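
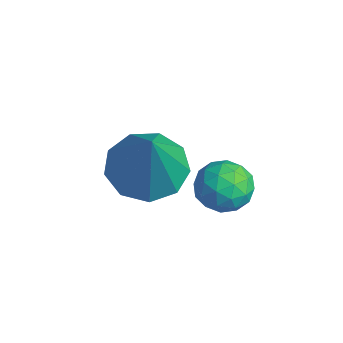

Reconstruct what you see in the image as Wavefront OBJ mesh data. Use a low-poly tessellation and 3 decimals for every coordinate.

v -1.952 -2.047 -0.928
v -1.318 -2.108 -1.111
v -2.142 -3.052 -1.249
v -1.508 -3.113 -1.432
v -1.665 -3.07 -0.79
v -1.548 -2.449 -0.591
v -1.912 -2.711 -1.769
v -1.795 -2.09 -1.57
v -1.293 -2.519 -1.63
v -1.141 -2.741 -1.025
v -2.319 -2.419 -1.335
v -2.167 -2.641 -0.73
v -1.618 -1.989 -0.991
v -1.842 -3.171 -1.369
v -1.934 -3.145 -0.991
v -1.562 -3.182 -1.099
v -1.753 -2.19 -0.686
v -1.381 -2.226 -0.793
v -1.585 -2.791 -0.605
v -2.079 -2.934 -1.567
v -1.707 -2.97 -1.674
v -1.898 -1.978 -1.261
v -1.526 -2.015 -1.369
v -1.875 -2.369 -1.755
v -1.231 -2.267 -1.404
v -1.343 -2.857 -1.593
v -1.581 -2.621 -1.791
v -1.511 -2.256 -1.674
v -1.142 -2.398 -1.048
v -1.253 -2.988 -1.237
v -1.346 -2.963 -0.86
v -1.277 -2.598 -0.743
v -1.127 -2.639 -1.353
v -2.207 -2.172 -1.123
v -2.318 -2.762 -1.312
v -2.183 -2.562 -1.617
v -2.114 -2.197 -1.5
v -2.117 -2.303 -0.767
v -2.229 -2.893 -0.956
v -1.949 -2.904 -0.686
v -1.879 -2.539 -0.569
v -2.333 -2.521 -1.007
v -3.759 -3.313 -1.913
v -3.29 -2.527 -2.009
v -2.801 -3.667 -0.147
v -3.826 -2.421 -1.697
v -4.331 -2.732 -1.486
v -4.568 -3.315 -1.474
v -4.426 -3.897 -1.668
v -3.973 -4.205 -1.976
v -3.419 -4.096 -2.255
v -3.025 -3.62 -2.373
v -2.974 -3 -2.276
f 1 38 17
f 38 12 41
f 17 41 6
f 38 41 17
f 1 17 13
f 17 6 18
f 13 18 2
f 17 18 13
f 1 13 22
f 13 2 23
f 22 23 8
f 13 23 22
f 1 22 34
f 22 8 37
f 34 37 11
f 22 37 34
f 1 34 38
f 34 11 42
f 38 42 12
f 34 42 38
f 2 18 29
f 18 6 32
f 29 32 10
f 18 32 29
f 6 41 19
f 41 12 40
f 19 40 5
f 41 40 19
f 12 42 39
f 42 11 35
f 39 35 3
f 42 35 39
f 11 37 36
f 37 8 24
f 36 24 7
f 37 24 36
f 8 23 28
f 23 2 25
f 28 25 9
f 23 25 28
f 4 30 16
f 30 10 31
f 16 31 5
f 30 31 16
f 4 16 14
f 16 5 15
f 14 15 3
f 16 15 14
f 4 14 21
f 14 3 20
f 21 20 7
f 14 20 21
f 4 21 26
f 21 7 27
f 26 27 9
f 21 27 26
f 4 26 30
f 26 9 33
f 30 33 10
f 26 33 30
f 5 31 19
f 31 10 32
f 19 32 6
f 31 32 19
f 3 15 39
f 15 5 40
f 39 40 12
f 15 40 39
f 7 20 36
f 20 3 35
f 36 35 11
f 20 35 36
f 9 27 28
f 27 7 24
f 28 24 8
f 27 24 28
f 10 33 29
f 33 9 25
f 29 25 2
f 33 25 29
f 44 43 46
f 44 46 45
f 46 43 47
f 46 47 45
f 47 43 48
f 47 48 45
f 48 43 49
f 48 49 45
f 49 43 50
f 49 50 45
f 50 43 51
f 50 51 45
f 51 43 52
f 51 52 45
f 52 43 53
f 52 53 45
f 53 43 44
f 53 44 45



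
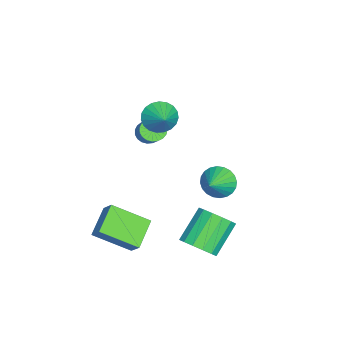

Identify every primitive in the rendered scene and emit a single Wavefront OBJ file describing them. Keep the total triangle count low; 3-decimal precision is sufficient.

v 3.808 2.078 -2.695
v 4.521 2.465 -2.11
v 3.125 3.088 -0.82
v 2.412 2.702 -1.405
v 4.392 2.847 -2.434
v 2.996 3.47 -1.145
v 4.107 3.023 -2.828
v 2.71 3.647 -1.539
v 3.741 2.946 -3.187
v 2.345 3.57 -1.897
v 3.394 2.637 -3.413
v 1.998 3.26 -2.124
v 3.157 2.178 -3.447
v 1.761 2.801 -2.158
v 3.095 1.692 -3.28
v 1.699 2.315 -1.99
v 3.224 1.31 -2.955
v 1.828 1.933 -1.666
v 3.51 1.133 -2.561
v 2.113 1.757 -1.272
v 3.875 1.21 -2.203
v 2.479 1.834 -0.913
v 4.222 1.52 -1.976
v 2.826 2.143 -0.687
v 4.459 1.979 -1.942
v 3.063 2.602 -0.653
v -2.431 -1.788 -0.026
v -2.066 -1.485 -0.514
v -0.764 -0.909 0.819
v -1.129 -1.212 1.306
v -2.24 -1.277 -0.433
v -0.938 -0.702 0.9
v -2.448 -1.158 -0.282
v -1.145 -0.582 1.051
v -2.652 -1.147 -0.087
v -1.35 -0.572 1.246
v -2.818 -1.248 0.119
v -1.516 -0.672 1.451
v -2.917 -1.441 0.299
v -1.615 -0.866 1.632
v -2.932 -1.695 0.424
v -1.63 -1.12 1.756
v -2.861 -1.964 0.47
v -1.559 -1.389 1.803
v -2.715 -2.203 0.431
v -1.413 -1.628 1.763
v -2.52 -2.371 0.312
v -1.218 -1.795 1.645
v -2.31 -2.437 0.135
v -1.008 -1.862 1.468
v -2.12 -2.391 -0.07
v -0.818 -1.816 1.263
v -1.985 -2.241 -0.267
v -0.683 -1.665 1.066
v -1.926 -2.012 -0.423
v -0.624 -1.437 0.91
v -1.955 -1.745 -0.51
v -0.653 -1.169 0.823
v 0.906 2.424 -0.244
v 1.344 2.257 -1.025
v 2.134 2.236 0.484
v 1.382 2.609 -0.998
v 1.348 2.933 -0.856
v 1.246 3.179 -0.622
v 1.093 3.311 -0.33
v 0.911 3.307 -0.025
v 0.729 3.169 0.247
v 0.573 2.918 0.444
v 0.469 2.591 0.536
v 0.43 2.239 0.509
v 0.465 1.916 0.367
v 0.566 1.669 0.133
v 0.719 1.538 -0.159
v 0.901 1.541 -0.464
v 1.084 1.679 -0.736
v 1.239 1.93 -0.933
v 2.659 -2.728 -1.724
v 3.099 -2.225 -0.98
v 2.378 -0.889 -2.802
v 2.818 -0.386 -2.058
v 4.142 -2.934 -2.462
v 4.582 -2.431 -1.718
v 3.861 -1.095 -3.54
v 4.301 -0.592 -2.796
v 0.403 -0.527 3.604
v 0.892 -0.578 2.85
v 1.397 -0.053 4.216
v 0.744 -0.235 2.824
v 0.538 0.057 2.933
v 0.308 0.249 3.158
v 0.094 0.306 3.46
v -0.066 0.219 3.787
v -0.145 0.003 4.082
v -0.129 -0.305 4.295
v -0.021 -0.651 4.388
v 0.16 -0.975 4.345
v 0.383 -1.223 4.175
v 0.61 -1.35 3.905
v 0.801 -1.334 3.584
v 0.923 -1.179 3.266
v 0.955 -0.912 3.006
f 2 1 5
f 2 5 3
f 3 5 6
f 3 6 4
f 5 1 7
f 5 7 6
f 6 7 8
f 6 8 4
f 7 1 9
f 7 9 8
f 8 9 10
f 8 10 4
f 9 1 11
f 9 11 10
f 10 11 12
f 10 12 4
f 11 1 13
f 11 13 12
f 12 13 14
f 12 14 4
f 13 1 15
f 13 15 14
f 14 15 16
f 14 16 4
f 15 1 17
f 15 17 16
f 16 17 18
f 16 18 4
f 17 1 19
f 17 19 18
f 18 19 20
f 18 20 4
f 19 1 21
f 19 21 20
f 20 21 22
f 20 22 4
f 21 1 23
f 21 23 22
f 22 23 24
f 22 24 4
f 23 1 25
f 23 25 24
f 24 25 26
f 24 26 4
f 25 1 2
f 25 2 26
f 26 2 3
f 26 3 4
f 28 27 31
f 28 31 29
f 29 31 32
f 29 32 30
f 31 27 33
f 31 33 32
f 32 33 34
f 32 34 30
f 33 27 35
f 33 35 34
f 34 35 36
f 34 36 30
f 35 27 37
f 35 37 36
f 36 37 38
f 36 38 30
f 37 27 39
f 37 39 38
f 38 39 40
f 38 40 30
f 39 27 41
f 39 41 40
f 40 41 42
f 40 42 30
f 41 27 43
f 41 43 42
f 42 43 44
f 42 44 30
f 43 27 45
f 43 45 44
f 44 45 46
f 44 46 30
f 45 27 47
f 45 47 46
f 46 47 48
f 46 48 30
f 47 27 49
f 47 49 48
f 48 49 50
f 48 50 30
f 49 27 51
f 49 51 50
f 50 51 52
f 50 52 30
f 51 27 53
f 51 53 52
f 52 53 54
f 52 54 30
f 53 27 55
f 53 55 54
f 54 55 56
f 54 56 30
f 55 27 57
f 55 57 56
f 56 57 58
f 56 58 30
f 57 27 28
f 57 28 58
f 58 28 29
f 58 29 30
f 60 59 62
f 60 62 61
f 62 59 63
f 62 63 61
f 63 59 64
f 63 64 61
f 64 59 65
f 64 65 61
f 65 59 66
f 65 66 61
f 66 59 67
f 66 67 61
f 67 59 68
f 67 68 61
f 68 59 69
f 68 69 61
f 69 59 70
f 69 70 61
f 70 59 71
f 70 71 61
f 71 59 72
f 71 72 61
f 72 59 73
f 72 73 61
f 73 59 74
f 73 74 61
f 74 59 75
f 74 75 61
f 75 59 76
f 75 76 61
f 76 59 60
f 76 60 61
f 78 80 77
f 81 78 77
f 77 80 79
f 79 81 77
f 78 84 80
f 82 78 81
f 82 84 78
f 80 84 79
f 83 81 79
f 79 84 83
f 83 82 81
f 84 82 83
f 86 85 88
f 86 88 87
f 88 85 89
f 88 89 87
f 89 85 90
f 89 90 87
f 90 85 91
f 90 91 87
f 91 85 92
f 91 92 87
f 92 85 93
f 92 93 87
f 93 85 94
f 93 94 87
f 94 85 95
f 94 95 87
f 95 85 96
f 95 96 87
f 96 85 97
f 96 97 87
f 97 85 98
f 97 98 87
f 98 85 99
f 98 99 87
f 99 85 100
f 99 100 87
f 100 85 101
f 100 101 87
f 101 85 86
f 101 86 87



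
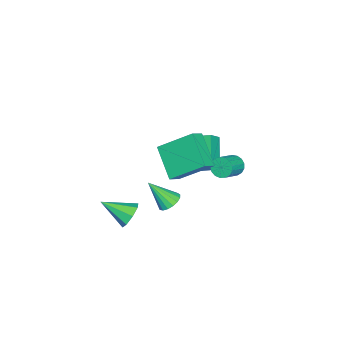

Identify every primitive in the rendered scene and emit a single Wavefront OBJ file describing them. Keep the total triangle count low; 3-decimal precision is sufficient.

v -1.045 2.344 1.834
v -0.817 2.118 1.315
v 0.213 1.891 1.867
v -0.015 2.116 2.386
v -0.748 2.402 1.304
v 0.281 2.174 1.856
v -0.747 2.672 1.415
v 0.282 2.444 1.966
v -0.815 2.867 1.621
v 0.215 2.639 2.173
v -0.935 2.942 1.876
v 0.095 2.715 2.428
v -1.08 2.881 2.122
v -0.051 2.653 2.674
v -1.217 2.696 2.302
v -0.188 2.468 2.853
v -1.315 2.43 2.374
v -0.285 2.202 2.926
v -1.351 2.145 2.323
v -0.321 1.917 2.875
v -1.316 1.905 2.16
v -0.287 1.678 2.711
v -1.22 1.766 1.922
v -0.19 1.538 2.474
v -1.083 1.759 1.664
v -0.053 1.532 2.216
v -0.938 1.886 1.445
v 0.092 1.659 1.997
v -3.297 -0.662 1.194
v -2.644 -0.862 1.78
v -3.361 0.686 1.724
v -2.707 0.486 2.31
v -1.953 -0.086 -0.11
v -1.299 -0.286 0.476
v -2.016 1.262 0.42
v -1.363 1.062 1.006
v 1.599 0.11 0.394
v 2.232 0.047 0.219
v 1.861 -0.89 1.706
v 2.231 0.298 0.411
v 2.085 0.506 0.599
v 1.828 0.623 0.74
v 1.518 0.623 0.801
v 1.227 0.505 0.77
v 1.021 0.297 0.652
v 0.947 0.045 0.476
v 1.022 -0.191 0.28
v 1.23 -0.359 0.111
v 1.522 -0.419 0.007
v 1.832 -0.358 -0.009
v 2.088 -0.19 0.068
v 1.755 0.677 2.432
v 0.656 -0.428 3.621
v 1.473 2.362 3.738
v 0.374 1.257 4.927
v 2.426 0.463 2.853
v 1.327 -0.642 4.042
v 2.144 2.148 4.159
v 1.045 1.043 5.348
v 0.826 -2.323 -2.128
v 1.352 -1.96 -1.647
v 1.114 -3.797 -1.332
v 0.783 -1.95 -1.421
v 0.239 -2.158 -1.61
v 0.039 -2.463 -2.102
v 0.299 -2.685 -2.609
v 0.868 -2.696 -2.834
v 1.413 -2.488 -2.646
v 1.613 -2.183 -2.154
f 2 1 5
f 2 5 3
f 3 5 6
f 3 6 4
f 5 1 7
f 5 7 6
f 6 7 8
f 6 8 4
f 7 1 9
f 7 9 8
f 8 9 10
f 8 10 4
f 9 1 11
f 9 11 10
f 10 11 12
f 10 12 4
f 11 1 13
f 11 13 12
f 12 13 14
f 12 14 4
f 13 1 15
f 13 15 14
f 14 15 16
f 14 16 4
f 15 1 17
f 15 17 16
f 16 17 18
f 16 18 4
f 17 1 19
f 17 19 18
f 18 19 20
f 18 20 4
f 19 1 21
f 19 21 20
f 20 21 22
f 20 22 4
f 21 1 23
f 21 23 22
f 22 23 24
f 22 24 4
f 23 1 25
f 23 25 24
f 24 25 26
f 24 26 4
f 25 1 27
f 25 27 26
f 26 27 28
f 26 28 4
f 27 1 2
f 27 2 28
f 28 2 3
f 28 3 4
f 30 32 29
f 33 30 29
f 29 32 31
f 31 33 29
f 30 36 32
f 34 30 33
f 34 36 30
f 32 36 31
f 35 33 31
f 31 36 35
f 35 34 33
f 36 34 35
f 38 37 40
f 38 40 39
f 40 37 41
f 40 41 39
f 41 37 42
f 41 42 39
f 42 37 43
f 42 43 39
f 43 37 44
f 43 44 39
f 44 37 45
f 44 45 39
f 45 37 46
f 45 46 39
f 46 37 47
f 46 47 39
f 47 37 48
f 47 48 39
f 48 37 49
f 48 49 39
f 49 37 50
f 49 50 39
f 50 37 51
f 50 51 39
f 51 37 38
f 51 38 39
f 53 55 52
f 56 53 52
f 52 55 54
f 54 56 52
f 53 59 55
f 57 53 56
f 57 59 53
f 55 59 54
f 58 56 54
f 54 59 58
f 58 57 56
f 59 57 58
f 61 60 63
f 61 63 62
f 63 60 64
f 63 64 62
f 64 60 65
f 64 65 62
f 65 60 66
f 65 66 62
f 66 60 67
f 66 67 62
f 67 60 68
f 67 68 62
f 68 60 69
f 68 69 62
f 69 60 61
f 69 61 62



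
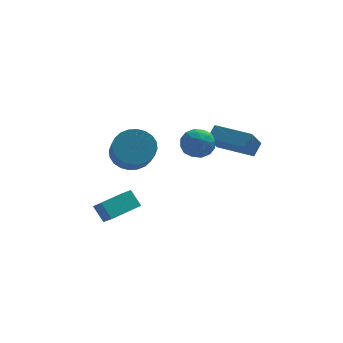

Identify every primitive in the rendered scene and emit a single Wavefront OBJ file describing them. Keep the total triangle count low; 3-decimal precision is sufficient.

v 3.359 -2.094 2.106
v 3.74 -1.579 2.649
v 1.787 -0.923 2.098
v 2.168 -0.408 2.641
v 3.872 -1.412 1.099
v 4.253 -0.897 1.642
v 2.3 -0.241 1.091
v 2.681 0.274 1.634
v 1.645 -0.764 1.298
v 2.133 -0.996 1.983
v 0.527 -1.404 1.877
v 1.015 -1.636 2.562
v 0.81 -0.797 2.437
v 1.501 -0.402 2.079
v 1.159 -1.998 1.781
v 1.85 -1.603 1.423
v 1.832 -1.759 2.282
v 1.617 -1.017 2.687
v 1.043 -1.383 1.173
v 0.828 -0.641 1.578
v 1.987 -0.824 1.59
v 0.673 -1.576 2.27
v 0.553 -1.083 2.196
v 0.839 -1.22 2.599
v 1.616 -0.474 1.646
v 1.903 -0.611 2.049
v 1.125 -0.494 2.315
v 0.757 -1.789 1.811
v 1.044 -1.926 2.214
v 1.821 -1.18 1.261
v 2.107 -1.317 1.664
v 1.535 -1.906 1.545
v 2.097 -1.409 2.168
v 1.44 -1.785 2.508
v 1.525 -1.998 2.049
v 1.931 -1.766 1.839
v 1.971 -0.973 2.406
v 1.314 -1.349 2.746
v 1.193 -0.856 2.673
v 1.599 -0.623 2.463
v 1.794 -1.421 2.582
v 1.346 -1.051 1.114
v 0.689 -1.427 1.454
v 1.061 -1.777 1.397
v 1.467 -1.544 1.187
v 1.22 -0.615 1.352
v 0.563 -0.991 1.692
v 0.729 -0.634 2.021
v 1.135 -0.402 1.811
v 0.866 -0.979 1.278
v -3.002 -1.616 -2.866
v -2.638 -2.136 -2.347
v -3.449 -1.152 -2.088
v -3.084 -1.672 -1.569
v -1.616 -0.508 -2.731
v -1.251 -1.028 -2.212
v -2.062 -0.044 -1.953
v -1.698 -0.564 -1.434
v -1.606 0.643 0.379
v -1.08 1.258 1.031
v -0.967 -0.027 2.153
v -1.494 -0.643 1.501
v -1.462 1.327 1.149
v -1.349 0.042 2.271
v -1.866 1.292 1.149
v -1.754 0.006 2.271
v -2.231 1.158 1.032
v -2.118 -0.128 2.154
v -2.5 0.945 0.815
v -2.388 -0.34 1.937
v -2.634 0.687 0.533
v -2.521 -0.599 1.655
v -2.611 0.422 0.226
v -2.498 -0.864 1.348
v -2.435 0.19 -0.057
v -2.322 -1.096 1.065
v -2.133 0.027 -0.273
v -2.02 -1.258 0.849
v -1.751 -0.042 -0.391
v -1.638 -1.327 0.731
v -1.346 -0.006 -0.391
v -1.234 -1.292 0.731
v -0.982 0.128 -0.274
v -0.869 -1.158 0.848
v -0.712 0.34 -0.057
v -0.6 -0.945 1.065
v -0.579 0.599 0.225
v -0.466 -0.687 1.347
v -0.602 0.864 0.532
v -0.489 -0.422 1.654
v -0.778 1.096 0.815
v -0.665 -0.19 1.937
f 2 4 1
f 5 2 1
f 1 4 3
f 3 5 1
f 2 8 4
f 6 2 5
f 6 8 2
f 4 8 3
f 7 5 3
f 3 8 7
f 7 6 5
f 8 6 7
f 9 46 25
f 46 20 49
f 25 49 14
f 46 49 25
f 9 25 21
f 25 14 26
f 21 26 10
f 25 26 21
f 9 21 30
f 21 10 31
f 30 31 16
f 21 31 30
f 9 30 42
f 30 16 45
f 42 45 19
f 30 45 42
f 9 42 46
f 42 19 50
f 46 50 20
f 42 50 46
f 10 26 37
f 26 14 40
f 37 40 18
f 26 40 37
f 14 49 27
f 49 20 48
f 27 48 13
f 49 48 27
f 20 50 47
f 50 19 43
f 47 43 11
f 50 43 47
f 19 45 44
f 45 16 32
f 44 32 15
f 45 32 44
f 16 31 36
f 31 10 33
f 36 33 17
f 31 33 36
f 12 38 24
f 38 18 39
f 24 39 13
f 38 39 24
f 12 24 22
f 24 13 23
f 22 23 11
f 24 23 22
f 12 22 29
f 22 11 28
f 29 28 15
f 22 28 29
f 12 29 34
f 29 15 35
f 34 35 17
f 29 35 34
f 12 34 38
f 34 17 41
f 38 41 18
f 34 41 38
f 13 39 27
f 39 18 40
f 27 40 14
f 39 40 27
f 11 23 47
f 23 13 48
f 47 48 20
f 23 48 47
f 15 28 44
f 28 11 43
f 44 43 19
f 28 43 44
f 17 35 36
f 35 15 32
f 36 32 16
f 35 32 36
f 18 41 37
f 41 17 33
f 37 33 10
f 41 33 37
f 52 54 51
f 55 52 51
f 51 54 53
f 53 55 51
f 52 58 54
f 56 52 55
f 56 58 52
f 54 58 53
f 57 55 53
f 53 58 57
f 57 56 55
f 58 56 57
f 60 59 63
f 60 63 61
f 61 63 64
f 61 64 62
f 63 59 65
f 63 65 64
f 64 65 66
f 64 66 62
f 65 59 67
f 65 67 66
f 66 67 68
f 66 68 62
f 67 59 69
f 67 69 68
f 68 69 70
f 68 70 62
f 69 59 71
f 69 71 70
f 70 71 72
f 70 72 62
f 71 59 73
f 71 73 72
f 72 73 74
f 72 74 62
f 73 59 75
f 73 75 74
f 74 75 76
f 74 76 62
f 75 59 77
f 75 77 76
f 76 77 78
f 76 78 62
f 77 59 79
f 77 79 78
f 78 79 80
f 78 80 62
f 79 59 81
f 79 81 80
f 80 81 82
f 80 82 62
f 81 59 83
f 81 83 82
f 82 83 84
f 82 84 62
f 83 59 85
f 83 85 84
f 84 85 86
f 84 86 62
f 85 59 87
f 85 87 86
f 86 87 88
f 86 88 62
f 87 59 89
f 87 89 88
f 88 89 90
f 88 90 62
f 89 59 91
f 89 91 90
f 90 91 92
f 90 92 62
f 91 59 60
f 91 60 92
f 92 60 61
f 92 61 62



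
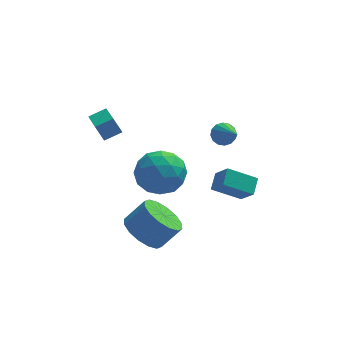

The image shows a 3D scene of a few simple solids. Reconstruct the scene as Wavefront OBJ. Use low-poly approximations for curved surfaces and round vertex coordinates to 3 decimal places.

v -2.641 2.824 0.383
v -1.862 3.042 0.702
v -2.856 4.66 -0.353
v -2.076 4.879 -0.034
v -2.284 2.581 -0.326
v -1.504 2.8 -0.007
v -2.498 4.418 -1.062
v -1.719 4.636 -0.743
v 3.515 1.992 -4.188
v 2.21 2.043 -3.471
v 3.785 2.73 -3.749
v 2.479 2.781 -3.033
v 3.961 1.319 -3.327
v 2.655 1.37 -2.611
v 4.23 2.057 -2.889
v 2.925 2.108 -2.172
v 2.657 1.552 0.565
v 2.927 1.91 0.932
v 3.063 0.208 1.575
v 2.643 1.898 1.03
v 2.363 1.793 1.003
v 2.162 1.623 0.858
v 2.093 1.435 0.635
v 2.176 1.278 0.393
v 2.387 1.194 0.197
v 2.671 1.206 0.099
v 2.951 1.311 0.126
v 3.152 1.481 0.271
v 3.221 1.669 0.494
v 3.138 1.826 0.736
v -0.804 3.654 -2.686
v 0.184 4.387 -2.698
v 0.116 2.393 -3.922
v 1.104 3.126 -3.934
v 0.808 2.509 -2.912
v 0.24 3.288 -2.148
v 0.06 3.492 -4.472
v -0.508 4.271 -3.708
v 0.718 4.287 -3.802
v 1.181 3.679 -2.838
v -0.881 3.101 -3.782
v -0.418 2.493 -2.818
v -0.39 4.131 -2.583
v 0.69 2.649 -4.037
v 0.517 2.286 -3.436
v 1.098 2.717 -3.443
v -0.358 3.485 -2.26
v 0.223 3.916 -2.267
v 0.59 2.812 -2.393
v 0.077 2.864 -4.353
v 0.658 3.295 -4.36
v -0.798 4.063 -3.177
v -0.217 4.494 -3.184
v -0.29 3.968 -4.227
v 0.504 4.503 -3.24
v 1.044 3.762 -3.966
v 0.431 3.977 -4.282
v 0.097 4.435 -3.833
v 0.776 4.146 -2.673
v 1.316 3.405 -3.399
v 1.143 3.042 -2.798
v 0.809 3.5 -2.349
v 1.09 4.087 -3.322
v -1.016 3.375 -3.221
v -0.476 2.634 -3.947
v -0.509 3.28 -4.271
v -0.843 3.738 -3.822
v -0.744 3.018 -2.654
v -0.204 2.277 -3.38
v 0.203 2.345 -2.787
v -0.131 2.803 -2.338
v -0.79 2.693 -3.298
v -0.888 -0.313 -4.114
v -0.112 -0.227 -4.816
v 0.763 -0.061 -3.829
v -0.012 -0.147 -3.126
v -0.292 0.28 -4.742
v 0.584 0.446 -3.755
v -0.631 0.629 -4.5
v 0.245 0.795 -3.513
v -1.039 0.725 -4.154
v -0.164 0.891 -3.167
v -1.407 0.543 -3.797
v -0.531 0.709 -2.81
v -1.635 0.132 -3.525
v -0.76 0.298 -2.538
v -1.663 -0.399 -3.411
v -0.788 -0.233 -2.424
v -1.484 -0.906 -3.485
v -0.608 -0.74 -2.498
v -1.145 -1.255 -3.727
v -0.269 -1.089 -2.74
v -0.736 -1.351 -4.073
v 0.139 -1.185 -3.086
v -0.369 -1.169 -4.43
v 0.507 -1.003 -3.443
v -0.14 -0.758 -4.702
v 0.735 -0.592 -3.715
f 2 4 1
f 5 2 1
f 1 4 3
f 3 5 1
f 2 8 4
f 6 2 5
f 6 8 2
f 4 8 3
f 7 5 3
f 3 8 7
f 7 6 5
f 8 6 7
f 10 12 9
f 13 10 9
f 9 12 11
f 11 13 9
f 10 16 12
f 14 10 13
f 14 16 10
f 12 16 11
f 15 13 11
f 11 16 15
f 15 14 13
f 16 14 15
f 18 17 20
f 18 20 19
f 20 17 21
f 20 21 19
f 21 17 22
f 21 22 19
f 22 17 23
f 22 23 19
f 23 17 24
f 23 24 19
f 24 17 25
f 24 25 19
f 25 17 26
f 25 26 19
f 26 17 27
f 26 27 19
f 27 17 28
f 27 28 19
f 28 17 29
f 28 29 19
f 29 17 30
f 29 30 19
f 30 17 18
f 30 18 19
f 31 68 47
f 68 42 71
f 47 71 36
f 68 71 47
f 31 47 43
f 47 36 48
f 43 48 32
f 47 48 43
f 31 43 52
f 43 32 53
f 52 53 38
f 43 53 52
f 31 52 64
f 52 38 67
f 64 67 41
f 52 67 64
f 31 64 68
f 64 41 72
f 68 72 42
f 64 72 68
f 32 48 59
f 48 36 62
f 59 62 40
f 48 62 59
f 36 71 49
f 71 42 70
f 49 70 35
f 71 70 49
f 42 72 69
f 72 41 65
f 69 65 33
f 72 65 69
f 41 67 66
f 67 38 54
f 66 54 37
f 67 54 66
f 38 53 58
f 53 32 55
f 58 55 39
f 53 55 58
f 34 60 46
f 60 40 61
f 46 61 35
f 60 61 46
f 34 46 44
f 46 35 45
f 44 45 33
f 46 45 44
f 34 44 51
f 44 33 50
f 51 50 37
f 44 50 51
f 34 51 56
f 51 37 57
f 56 57 39
f 51 57 56
f 34 56 60
f 56 39 63
f 60 63 40
f 56 63 60
f 35 61 49
f 61 40 62
f 49 62 36
f 61 62 49
f 33 45 69
f 45 35 70
f 69 70 42
f 45 70 69
f 37 50 66
f 50 33 65
f 66 65 41
f 50 65 66
f 39 57 58
f 57 37 54
f 58 54 38
f 57 54 58
f 40 63 59
f 63 39 55
f 59 55 32
f 63 55 59
f 74 73 77
f 74 77 75
f 75 77 78
f 75 78 76
f 77 73 79
f 77 79 78
f 78 79 80
f 78 80 76
f 79 73 81
f 79 81 80
f 80 81 82
f 80 82 76
f 81 73 83
f 81 83 82
f 82 83 84
f 82 84 76
f 83 73 85
f 83 85 84
f 84 85 86
f 84 86 76
f 85 73 87
f 85 87 86
f 86 87 88
f 86 88 76
f 87 73 89
f 87 89 88
f 88 89 90
f 88 90 76
f 89 73 91
f 89 91 90
f 90 91 92
f 90 92 76
f 91 73 93
f 91 93 92
f 92 93 94
f 92 94 76
f 93 73 95
f 93 95 94
f 94 95 96
f 94 96 76
f 95 73 97
f 95 97 96
f 96 97 98
f 96 98 76
f 97 73 74
f 97 74 98
f 98 74 75
f 98 75 76



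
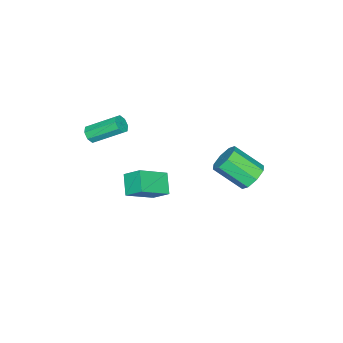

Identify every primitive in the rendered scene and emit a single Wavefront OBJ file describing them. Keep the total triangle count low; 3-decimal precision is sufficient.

v -2.261 -2.618 -2.854
v -2.306 -1.696 -2.119
v -1.415 -1.987 -3.595
v -1.46 -1.064 -2.861
v -0.82 -3.356 -1.839
v -0.865 -2.433 -1.105
v 0.026 -2.724 -2.581
v -0.019 -1.802 -1.846
v 1.622 -3.612 3.16
v 2.126 -3.469 3.24
v 1.562 -2.045 4.259
v 1.058 -2.188 4.18
v 1.966 -3.296 2.91
v 1.402 -1.872 3.929
v 1.605 -3.308 2.726
v 1.04 -1.884 3.746
v 1.253 -3.498 2.797
v 0.689 -2.074 3.816
v 1.118 -3.755 3.081
v 0.554 -2.331 4.1
v 1.278 -3.928 3.411
v 0.714 -2.504 4.43
v 1.64 -3.916 3.594
v 1.075 -2.492 4.614
v 1.991 -3.726 3.524
v 1.427 -2.302 4.543
v -2.433 3.155 -0.228
v -1.595 3.344 -0.239
v -1.248 1.874 0.897
v -2.087 1.685 0.908
v -1.915 3.647 0.25
v -1.568 2.177 1.386
v -2.539 3.661 0.459
v -2.192 2.191 1.595
v -3.101 3.379 0.266
v -2.754 1.909 1.402
v -3.272 2.966 -0.217
v -2.925 1.496 0.919
v -2.952 2.663 -0.706
v -2.605 1.193 0.43
v -2.328 2.649 -0.915
v -1.981 1.179 0.221
v -1.766 2.931 -0.722
v -1.419 1.461 0.414
f 2 4 1
f 5 2 1
f 1 4 3
f 3 5 1
f 2 8 4
f 6 2 5
f 6 8 2
f 4 8 3
f 7 5 3
f 3 8 7
f 7 6 5
f 8 6 7
f 10 9 13
f 10 13 11
f 11 13 14
f 11 14 12
f 13 9 15
f 13 15 14
f 14 15 16
f 14 16 12
f 15 9 17
f 15 17 16
f 16 17 18
f 16 18 12
f 17 9 19
f 17 19 18
f 18 19 20
f 18 20 12
f 19 9 21
f 19 21 20
f 20 21 22
f 20 22 12
f 21 9 23
f 21 23 22
f 22 23 24
f 22 24 12
f 23 9 25
f 23 25 24
f 24 25 26
f 24 26 12
f 25 9 10
f 25 10 26
f 26 10 11
f 26 11 12
f 28 27 31
f 28 31 29
f 29 31 32
f 29 32 30
f 31 27 33
f 31 33 32
f 32 33 34
f 32 34 30
f 33 27 35
f 33 35 34
f 34 35 36
f 34 36 30
f 35 27 37
f 35 37 36
f 36 37 38
f 36 38 30
f 37 27 39
f 37 39 38
f 38 39 40
f 38 40 30
f 39 27 41
f 39 41 40
f 40 41 42
f 40 42 30
f 41 27 43
f 41 43 42
f 42 43 44
f 42 44 30
f 43 27 28
f 43 28 44
f 44 28 29
f 44 29 30



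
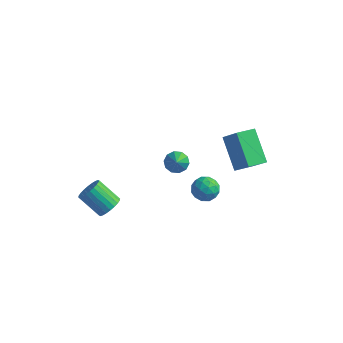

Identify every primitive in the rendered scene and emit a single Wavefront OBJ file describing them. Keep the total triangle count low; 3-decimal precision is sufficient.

v -0.37 0.956 0.248
v 0.006 1.401 0.461
v 0.21 -0.176 1.592
v -0.332 1.437 0.637
v -0.684 1.29 0.665
v -0.917 1.015 0.534
v -0.94 0.718 0.293
v -0.746 0.511 0.036
v -0.408 0.475 -0.141
v -0.055 0.622 -0.169
v 0.177 0.897 -0.037
v 0.201 1.194 0.203
v 1.849 0.695 -0.917
v 2.17 0.386 -0.331
v 0.79 0.294 -0.549
v 1.111 -0.015 0.037
v 1.071 0.718 -0.017
v 1.725 0.966 -0.244
v 1.235 -0.286 -0.636
v 1.889 -0.038 -0.863
v 1.79 -0.22 -0.157
v 1.689 0.4 0.225
v 1.271 0.28 -1.105
v 1.17 0.9 -0.723
v 2.103 0.575 -0.657
v 0.857 0.105 -0.223
v 0.834 0.536 -0.255
v 1.022 0.354 0.089
v 1.841 0.916 -0.606
v 2.03 0.735 -0.261
v 1.384 0.93 -0.076
v 0.93 -0.055 -0.619
v 1.119 -0.236 -0.274
v 1.938 0.326 -0.969
v 2.126 0.144 -0.625
v 1.576 -0.25 -0.804
v 2.068 0.037 -0.21
v 1.445 -0.198 0.007
v 1.518 -0.357 -0.389
v 1.903 -0.212 -0.523
v 2.008 0.402 0.015
v 1.386 0.167 0.232
v 1.362 0.598 0.2
v 1.747 0.743 0.066
v 1.785 0.046 0.117
v 1.574 0.513 -1.112
v 0.952 0.278 -0.895
v 1.213 -0.063 -0.946
v 1.598 0.082 -1.08
v 1.515 0.878 -0.887
v 0.892 0.643 -0.67
v 1.057 0.892 -0.357
v 1.442 1.037 -0.491
v 1.175 0.634 -0.997
v 1.752 3.023 -1.405
v 0.597 4.047 -0.149
v 2.316 3.92 -1.617
v 1.161 4.943 -0.361
v 2.639 2.717 -0.339
v 1.484 3.74 0.917
v 3.203 3.613 -0.551
v 2.048 4.637 0.705
v -3.396 -0.341 -3.779
v -3.091 0.175 -3.418
v -4.258 0.198 -2.461
v -4.564 -0.319 -2.821
v -3.237 0.316 -3.6
v -4.404 0.339 -2.643
v -3.408 0.358 -3.809
v -4.575 0.381 -2.852
v -3.577 0.293 -4.014
v -4.744 0.316 -3.056
v -3.718 0.131 -4.183
v -4.886 0.154 -3.225
v -3.811 -0.102 -4.29
v -4.978 -0.08 -3.332
v -3.84 -0.372 -4.319
v -5.008 -0.349 -3.362
v -3.802 -0.637 -4.266
v -4.969 -0.615 -3.309
v -3.702 -0.858 -4.139
v -4.869 -0.835 -3.182
v -3.556 -0.999 -3.957
v -4.723 -0.976 -3
v -3.385 -1.041 -3.748
v -4.552 -1.018 -2.791
v -3.216 -0.976 -3.544
v -4.383 -0.953 -2.586
v -3.074 -0.814 -3.375
v -4.242 -0.791 -2.417
v -2.982 -0.58 -3.268
v -4.149 -0.558 -2.31
v -2.952 -0.311 -3.238
v -4.12 -0.288 -2.281
v -2.991 -0.045 -3.291
v -4.158 -0.023 -2.334
f 2 1 4
f 2 4 3
f 4 1 5
f 4 5 3
f 5 1 6
f 5 6 3
f 6 1 7
f 6 7 3
f 7 1 8
f 7 8 3
f 8 1 9
f 8 9 3
f 9 1 10
f 9 10 3
f 10 1 11
f 10 11 3
f 11 1 12
f 11 12 3
f 12 1 2
f 12 2 3
f 13 50 29
f 50 24 53
f 29 53 18
f 50 53 29
f 13 29 25
f 29 18 30
f 25 30 14
f 29 30 25
f 13 25 34
f 25 14 35
f 34 35 20
f 25 35 34
f 13 34 46
f 34 20 49
f 46 49 23
f 34 49 46
f 13 46 50
f 46 23 54
f 50 54 24
f 46 54 50
f 14 30 41
f 30 18 44
f 41 44 22
f 30 44 41
f 18 53 31
f 53 24 52
f 31 52 17
f 53 52 31
f 24 54 51
f 54 23 47
f 51 47 15
f 54 47 51
f 23 49 48
f 49 20 36
f 48 36 19
f 49 36 48
f 20 35 40
f 35 14 37
f 40 37 21
f 35 37 40
f 16 42 28
f 42 22 43
f 28 43 17
f 42 43 28
f 16 28 26
f 28 17 27
f 26 27 15
f 28 27 26
f 16 26 33
f 26 15 32
f 33 32 19
f 26 32 33
f 16 33 38
f 33 19 39
f 38 39 21
f 33 39 38
f 16 38 42
f 38 21 45
f 42 45 22
f 38 45 42
f 17 43 31
f 43 22 44
f 31 44 18
f 43 44 31
f 15 27 51
f 27 17 52
f 51 52 24
f 27 52 51
f 19 32 48
f 32 15 47
f 48 47 23
f 32 47 48
f 21 39 40
f 39 19 36
f 40 36 20
f 39 36 40
f 22 45 41
f 45 21 37
f 41 37 14
f 45 37 41
f 56 58 55
f 59 56 55
f 55 58 57
f 57 59 55
f 56 62 58
f 60 56 59
f 60 62 56
f 58 62 57
f 61 59 57
f 57 62 61
f 61 60 59
f 62 60 61
f 64 63 67
f 64 67 65
f 65 67 68
f 65 68 66
f 67 63 69
f 67 69 68
f 68 69 70
f 68 70 66
f 69 63 71
f 69 71 70
f 70 71 72
f 70 72 66
f 71 63 73
f 71 73 72
f 72 73 74
f 72 74 66
f 73 63 75
f 73 75 74
f 74 75 76
f 74 76 66
f 75 63 77
f 75 77 76
f 76 77 78
f 76 78 66
f 77 63 79
f 77 79 78
f 78 79 80
f 78 80 66
f 79 63 81
f 79 81 80
f 80 81 82
f 80 82 66
f 81 63 83
f 81 83 82
f 82 83 84
f 82 84 66
f 83 63 85
f 83 85 84
f 84 85 86
f 84 86 66
f 85 63 87
f 85 87 86
f 86 87 88
f 86 88 66
f 87 63 89
f 87 89 88
f 88 89 90
f 88 90 66
f 89 63 91
f 89 91 90
f 90 91 92
f 90 92 66
f 91 63 93
f 91 93 92
f 92 93 94
f 92 94 66
f 93 63 95
f 93 95 94
f 94 95 96
f 94 96 66
f 95 63 64
f 95 64 96
f 96 64 65
f 96 65 66



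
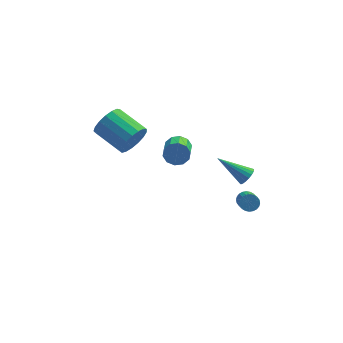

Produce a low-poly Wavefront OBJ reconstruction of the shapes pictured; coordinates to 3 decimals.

v -3.186 -0.987 -0.099
v -2.677 -0.794 0.704
v -4.105 0.32 1.341
v -4.614 0.127 0.539
v -2.549 -0.46 0.408
v -3.977 0.654 1.046
v -2.566 -0.246 -0.004
v -3.995 0.867 0.633
v -2.726 -0.203 -0.438
v -4.154 0.911 0.2
v -2.991 -0.339 -0.794
v -4.419 0.775 -0.157
v -3.3 -0.623 -0.991
v -4.729 0.49 -0.353
v -3.584 -0.991 -0.983
v -5.012 0.123 -0.346
v -3.776 -1.358 -0.773
v -5.204 -0.244 -0.136
v -3.833 -1.64 -0.408
v -5.261 -0.526 0.229
v -3.742 -1.772 0.027
v -5.17 -0.658 0.664
v -3.523 -1.724 0.434
v -4.951 -0.61 1.071
v -3.227 -1.508 0.719
v -4.656 -0.394 1.356
v -2.922 -1.172 0.816
v -4.35 -0.058 1.453
v -0.924 -1.145 -0.408
v -0.585 -1.383 -0.984
v -0.617 -2.674 -0.469
v -0.956 -2.435 0.108
v -0.283 -1.272 -0.686
v -0.315 -2.562 -0.17
v -0.226 -1.111 -0.281
v -0.258 -2.402 0.234
v -0.436 -0.964 0.075
v -0.468 -2.255 0.591
v -0.832 -0.886 0.247
v -0.864 -2.176 0.762
v -1.263 -0.906 0.169
v -1.295 -2.197 0.684
v -1.565 -1.018 -0.13
v -1.597 -2.308 0.386
v -1.622 -1.178 -0.534
v -1.654 -2.469 -0.019
v -1.412 -1.325 -0.891
v -1.444 -2.616 -0.375
v -1.016 -1.404 -1.062
v -1.048 -2.694 -0.547
v 2.632 0.158 -3.837
v 2.965 0.087 -3.355
v 1.068 0.542 -2.703
v 2.99 0.344 -3.406
v 2.945 0.563 -3.543
v 2.837 0.702 -3.738
v 2.689 0.734 -3.953
v 2.53 0.651 -4.145
v 2.391 0.471 -4.276
v 2.3 0.228 -4.319
v 2.274 -0.028 -4.268
v 2.32 -0.247 -4.131
v 2.427 -0.386 -3.936
v 2.575 -0.418 -3.721
v 2.734 -0.335 -3.53
v 2.873 -0.155 -3.399
v 2.583 -3.212 -2.754
v 3.099 -3.164 -2.795
v 3.253 -4.22 -2.087
v 2.737 -4.268 -2.046
v 3.062 -3.057 -2.627
v 3.217 -4.112 -1.919
v 2.953 -2.973 -2.478
v 3.107 -4.028 -1.77
v 2.787 -2.926 -2.371
v 2.942 -3.981 -1.663
v 2.59 -2.922 -2.322
v 2.745 -3.977 -1.615
v 2.392 -2.963 -2.34
v 2.547 -4.018 -1.632
v 2.223 -3.041 -2.42
v 2.377 -4.096 -1.712
v 2.109 -3.146 -2.551
v 2.263 -4.201 -1.843
v 2.067 -3.26 -2.713
v 2.221 -4.316 -2.005
v 2.103 -3.368 -2.881
v 2.258 -4.423 -2.173
v 2.213 -3.452 -3.03
v 2.367 -4.507 -2.322
v 2.378 -3.499 -3.137
v 2.533 -4.554 -2.429
v 2.575 -3.503 -3.185
v 2.73 -4.558 -2.478
v 2.773 -3.462 -3.168
v 2.928 -4.517 -2.46
v 2.943 -3.384 -3.088
v 3.097 -4.439 -2.38
v 3.057 -3.279 -2.957
v 3.211 -4.334 -2.249
f 2 1 5
f 2 5 3
f 3 5 6
f 3 6 4
f 5 1 7
f 5 7 6
f 6 7 8
f 6 8 4
f 7 1 9
f 7 9 8
f 8 9 10
f 8 10 4
f 9 1 11
f 9 11 10
f 10 11 12
f 10 12 4
f 11 1 13
f 11 13 12
f 12 13 14
f 12 14 4
f 13 1 15
f 13 15 14
f 14 15 16
f 14 16 4
f 15 1 17
f 15 17 16
f 16 17 18
f 16 18 4
f 17 1 19
f 17 19 18
f 18 19 20
f 18 20 4
f 19 1 21
f 19 21 20
f 20 21 22
f 20 22 4
f 21 1 23
f 21 23 22
f 22 23 24
f 22 24 4
f 23 1 25
f 23 25 24
f 24 25 26
f 24 26 4
f 25 1 27
f 25 27 26
f 26 27 28
f 26 28 4
f 27 1 2
f 27 2 28
f 28 2 3
f 28 3 4
f 30 29 33
f 30 33 31
f 31 33 34
f 31 34 32
f 33 29 35
f 33 35 34
f 34 35 36
f 34 36 32
f 35 29 37
f 35 37 36
f 36 37 38
f 36 38 32
f 37 29 39
f 37 39 38
f 38 39 40
f 38 40 32
f 39 29 41
f 39 41 40
f 40 41 42
f 40 42 32
f 41 29 43
f 41 43 42
f 42 43 44
f 42 44 32
f 43 29 45
f 43 45 44
f 44 45 46
f 44 46 32
f 45 29 47
f 45 47 46
f 46 47 48
f 46 48 32
f 47 29 49
f 47 49 48
f 48 49 50
f 48 50 32
f 49 29 30
f 49 30 50
f 50 30 31
f 50 31 32
f 52 51 54
f 52 54 53
f 54 51 55
f 54 55 53
f 55 51 56
f 55 56 53
f 56 51 57
f 56 57 53
f 57 51 58
f 57 58 53
f 58 51 59
f 58 59 53
f 59 51 60
f 59 60 53
f 60 51 61
f 60 61 53
f 61 51 62
f 61 62 53
f 62 51 63
f 62 63 53
f 63 51 64
f 63 64 53
f 64 51 65
f 64 65 53
f 65 51 66
f 65 66 53
f 66 51 52
f 66 52 53
f 68 67 71
f 68 71 69
f 69 71 72
f 69 72 70
f 71 67 73
f 71 73 72
f 72 73 74
f 72 74 70
f 73 67 75
f 73 75 74
f 74 75 76
f 74 76 70
f 75 67 77
f 75 77 76
f 76 77 78
f 76 78 70
f 77 67 79
f 77 79 78
f 78 79 80
f 78 80 70
f 79 67 81
f 79 81 80
f 80 81 82
f 80 82 70
f 81 67 83
f 81 83 82
f 82 83 84
f 82 84 70
f 83 67 85
f 83 85 84
f 84 85 86
f 84 86 70
f 85 67 87
f 85 87 86
f 86 87 88
f 86 88 70
f 87 67 89
f 87 89 88
f 88 89 90
f 88 90 70
f 89 67 91
f 89 91 90
f 90 91 92
f 90 92 70
f 91 67 93
f 91 93 92
f 92 93 94
f 92 94 70
f 93 67 95
f 93 95 94
f 94 95 96
f 94 96 70
f 95 67 97
f 95 97 96
f 96 97 98
f 96 98 70
f 97 67 99
f 97 99 98
f 98 99 100
f 98 100 70
f 99 67 68
f 99 68 100
f 100 68 69
f 100 69 70



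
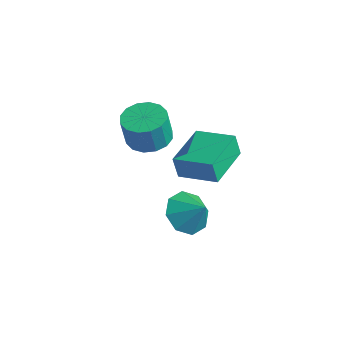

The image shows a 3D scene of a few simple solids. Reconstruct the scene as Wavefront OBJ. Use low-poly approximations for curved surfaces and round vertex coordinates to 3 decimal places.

v 1.144 -0.825 -4.058
v 1.676 -0.475 -4.665
v 1.896 -0.695 -3.322
v 1.296 -0.012 -4.358
v 0.826 -0.026 -3.875
v 0.543 -0.508 -3.499
v 0.612 -1.176 -3.451
v 0.992 -1.639 -3.758
v 1.462 -1.625 -4.24
v 1.745 -1.143 -4.616
v 1.876 -1.885 -0.969
v 1.731 -1.997 -0.119
v 1.249 -0.298 -0.867
v 1.104 -0.41 -0.017
v 3.176 -1.39 -0.683
v 3.031 -1.502 0.167
v 2.549 0.197 -0.581
v 2.404 0.085 0.269
v -1.531 -0.127 -2.198
v -0.792 -0.474 -2.27
v -0.789 -0.719 -1.075
v -1.529 -0.373 -1.002
v -0.714 -0.065 -2.187
v -0.711 -0.31 -0.992
v -0.855 0.327 -2.106
v -0.852 0.082 -0.911
v -1.177 0.597 -2.05
v -1.175 0.352 -0.855
v -1.595 0.673 -2.033
v -1.592 0.428 -0.838
v -1.995 0.535 -2.061
v -1.992 0.29 -0.865
v -2.271 0.219 -2.125
v -2.268 -0.026 -0.93
v -2.349 -0.19 -2.208
v -2.346 -0.435 -1.013
v -2.208 -0.582 -2.289
v -2.205 -0.827 -1.094
v -1.885 -0.852 -2.345
v -1.883 -1.097 -1.15
v -1.468 -0.928 -2.362
v -1.465 -1.173 -1.167
v -1.068 -0.79 -2.335
v -1.065 -1.035 -1.139
f 2 1 4
f 2 4 3
f 4 1 5
f 4 5 3
f 5 1 6
f 5 6 3
f 6 1 7
f 6 7 3
f 7 1 8
f 7 8 3
f 8 1 9
f 8 9 3
f 9 1 10
f 9 10 3
f 10 1 2
f 10 2 3
f 12 14 11
f 15 12 11
f 11 14 13
f 13 15 11
f 12 18 14
f 16 12 15
f 16 18 12
f 14 18 13
f 17 15 13
f 13 18 17
f 17 16 15
f 18 16 17
f 20 19 23
f 20 23 21
f 21 23 24
f 21 24 22
f 23 19 25
f 23 25 24
f 24 25 26
f 24 26 22
f 25 19 27
f 25 27 26
f 26 27 28
f 26 28 22
f 27 19 29
f 27 29 28
f 28 29 30
f 28 30 22
f 29 19 31
f 29 31 30
f 30 31 32
f 30 32 22
f 31 19 33
f 31 33 32
f 32 33 34
f 32 34 22
f 33 19 35
f 33 35 34
f 34 35 36
f 34 36 22
f 35 19 37
f 35 37 36
f 36 37 38
f 36 38 22
f 37 19 39
f 37 39 38
f 38 39 40
f 38 40 22
f 39 19 41
f 39 41 40
f 40 41 42
f 40 42 22
f 41 19 43
f 41 43 42
f 42 43 44
f 42 44 22
f 43 19 20
f 43 20 44
f 44 20 21
f 44 21 22



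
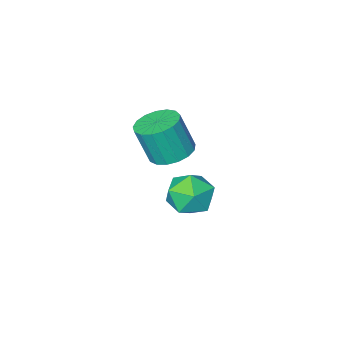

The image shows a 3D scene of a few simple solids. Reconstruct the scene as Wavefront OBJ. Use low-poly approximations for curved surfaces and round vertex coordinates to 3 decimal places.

v -0.41 2.688 2.837
v 0.408 2.588 2.592
v 0.808 2.232 4.079
v -0.01 2.332 4.323
v 0.384 2.986 2.694
v 0.784 2.63 4.181
v 0.178 3.316 2.829
v 0.578 2.96 4.315
v -0.163 3.502 2.965
v 0.237 3.146 4.452
v -0.561 3.501 3.072
v -0.16 3.145 4.559
v -0.924 3.315 3.125
v -0.524 2.959 4.612
v -1.169 2.984 3.112
v -0.769 2.629 4.598
v -1.24 2.586 3.036
v -0.84 2.23 4.522
v -1.122 2.211 2.914
v -0.722 1.856 4.401
v -0.84 1.946 2.775
v -0.44 1.59 4.261
v -0.46 1.85 2.649
v -0.06 1.494 4.136
v -0.068 1.946 2.567
v 0.332 1.59 4.054
v 0.245 2.213 2.547
v 0.645 1.857 4.033
v -2.148 2.734 0.193
v -1.631 3.085 -0.614
v -1.309 1.315 0.114
v -0.792 1.666 -0.693
v -0.636 2.074 0.229
v -1.155 2.95 0.278
v -1.785 1.45 -0.778
v -2.304 2.326 -0.729
v -1.407 2.291 -1.214
v -0.697 2.676 -0.591
v -2.243 1.724 0.091
v -1.533 2.109 0.714
f 2 1 5
f 2 5 3
f 3 5 6
f 3 6 4
f 5 1 7
f 5 7 6
f 6 7 8
f 6 8 4
f 7 1 9
f 7 9 8
f 8 9 10
f 8 10 4
f 9 1 11
f 9 11 10
f 10 11 12
f 10 12 4
f 11 1 13
f 11 13 12
f 12 13 14
f 12 14 4
f 13 1 15
f 13 15 14
f 14 15 16
f 14 16 4
f 15 1 17
f 15 17 16
f 16 17 18
f 16 18 4
f 17 1 19
f 17 19 18
f 18 19 20
f 18 20 4
f 19 1 21
f 19 21 20
f 20 21 22
f 20 22 4
f 21 1 23
f 21 23 22
f 22 23 24
f 22 24 4
f 23 1 25
f 23 25 24
f 24 25 26
f 24 26 4
f 25 1 27
f 25 27 26
f 26 27 28
f 26 28 4
f 27 1 2
f 27 2 28
f 28 2 3
f 28 3 4
f 29 40 34
f 29 34 30
f 29 30 36
f 29 36 39
f 29 39 40
f 30 34 38
f 34 40 33
f 40 39 31
f 39 36 35
f 36 30 37
f 32 38 33
f 32 33 31
f 32 31 35
f 32 35 37
f 32 37 38
f 33 38 34
f 31 33 40
f 35 31 39
f 37 35 36
f 38 37 30



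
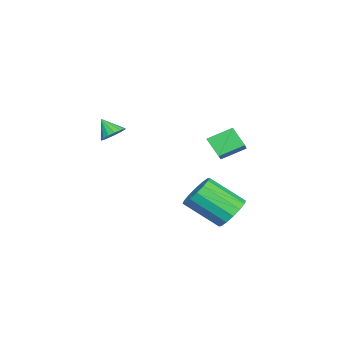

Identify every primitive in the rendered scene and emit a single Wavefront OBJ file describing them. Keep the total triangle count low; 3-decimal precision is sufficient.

v 1.365 3.813 -2.846
v 1.761 3.332 -3.522
v 1.91 1.725 -2.291
v 1.515 2.207 -1.614
v 2.122 3.541 -3.293
v 2.271 1.934 -2.061
v 2.28 3.823 -2.943
v 2.429 2.217 -1.712
v 2.193 4.103 -2.568
v 2.342 2.497 -1.336
v 1.884 4.305 -2.267
v 2.033 2.699 -1.035
v 1.436 4.376 -2.121
v 1.586 2.769 -0.889
v 0.97 4.295 -2.169
v 1.119 2.688 -0.938
v 0.609 4.086 -2.399
v 0.758 2.479 -1.167
v 0.451 3.803 -2.748
v 0.6 2.197 -1.517
v 0.538 3.523 -3.124
v 0.687 1.917 -1.892
v 0.847 3.321 -3.425
v 0.996 1.715 -2.193
v 1.294 3.251 -3.571
v 1.444 1.644 -2.339
v -2.916 1.439 -0.62
v -3.496 2.481 -0.031
v -2.587 2.104 -1.472
v -3.167 3.146 -0.883
v -1.153 1.854 0.383
v -1.733 2.896 0.972
v -0.824 2.519 -0.469
v -1.404 3.561 0.12
v -0.843 -2.448 0.207
v -0.59 -2.016 0.637
v -1.077 -3.112 1.013
v -0.894 -1.933 0.616
v -1.187 -1.968 0.502
v -1.4 -2.114 0.32
v -1.486 -2.336 0.113
v -1.425 -2.583 -0.074
v -1.23 -2.8 -0.195
v -0.946 -2.936 -0.225
v -0.639 -2.961 -0.156
v -0.379 -2.868 -0.003
v -0.224 -2.678 0.197
v -0.212 -2.437 0.4
v -0.344 -2.197 0.559
f 2 1 5
f 2 5 3
f 3 5 6
f 3 6 4
f 5 1 7
f 5 7 6
f 6 7 8
f 6 8 4
f 7 1 9
f 7 9 8
f 8 9 10
f 8 10 4
f 9 1 11
f 9 11 10
f 10 11 12
f 10 12 4
f 11 1 13
f 11 13 12
f 12 13 14
f 12 14 4
f 13 1 15
f 13 15 14
f 14 15 16
f 14 16 4
f 15 1 17
f 15 17 16
f 16 17 18
f 16 18 4
f 17 1 19
f 17 19 18
f 18 19 20
f 18 20 4
f 19 1 21
f 19 21 20
f 20 21 22
f 20 22 4
f 21 1 23
f 21 23 22
f 22 23 24
f 22 24 4
f 23 1 25
f 23 25 24
f 24 25 26
f 24 26 4
f 25 1 2
f 25 2 26
f 26 2 3
f 26 3 4
f 28 30 27
f 31 28 27
f 27 30 29
f 29 31 27
f 28 34 30
f 32 28 31
f 32 34 28
f 30 34 29
f 33 31 29
f 29 34 33
f 33 32 31
f 34 32 33
f 36 35 38
f 36 38 37
f 38 35 39
f 38 39 37
f 39 35 40
f 39 40 37
f 40 35 41
f 40 41 37
f 41 35 42
f 41 42 37
f 42 35 43
f 42 43 37
f 43 35 44
f 43 44 37
f 44 35 45
f 44 45 37
f 45 35 46
f 45 46 37
f 46 35 47
f 46 47 37
f 47 35 48
f 47 48 37
f 48 35 49
f 48 49 37
f 49 35 36
f 49 36 37



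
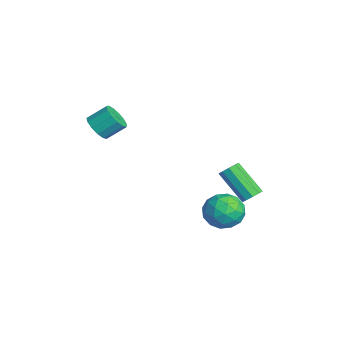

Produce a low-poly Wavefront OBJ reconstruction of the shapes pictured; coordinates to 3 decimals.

v 2.382 3.321 -2.948
v 2.695 3.549 -2.544
v 1.571 2.727 -1.208
v 1.258 2.499 -1.612
v 2.41 3.787 -2.638
v 1.286 2.965 -1.302
v 2.111 3.806 -2.878
v 0.987 2.984 -1.541
v 1.939 3.598 -3.15
v 0.815 2.776 -1.814
v 1.975 3.261 -3.328
v 0.851 2.439 -1.991
v 2.201 2.952 -3.328
v 1.077 2.13 -1.992
v 2.511 2.815 -3.151
v 1.387 1.993 -1.814
v 2.762 2.915 -2.878
v 1.638 2.093 -1.542
v 2.834 3.205 -2.639
v 1.71 2.383 -1.303
v -0.023 -3.33 1.183
v 0.405 -2.981 0.676
v 0.492 -2.081 1.37
v 0.063 -2.43 1.877
v 0.006 -2.875 0.588
v 0.093 -1.974 1.282
v -0.403 -2.913 0.689
v -0.316 -2.012 1.382
v -0.691 -3.083 0.946
v -0.604 -2.183 1.64
v -0.767 -3.332 1.279
v -0.68 -2.432 1.973
v -0.608 -3.581 1.582
v -0.521 -2.68 2.275
v -0.262 -3.749 1.757
v -0.175 -2.849 2.451
v 0.159 -3.785 1.751
v 0.246 -2.885 2.445
v 0.522 -3.676 1.564
v 0.609 -2.776 2.258
v 0.712 -3.458 1.257
v 0.799 -2.557 1.95
v 0.669 -3.199 0.926
v 0.755 -2.298 1.619
v 1.701 2.611 -3.843
v 2.266 2.639 -2.957
v 2.614 1.281 -4.383
v 3.179 1.309 -3.497
v 2.169 1.019 -3.468
v 1.604 1.841 -3.134
v 3.276 2.079 -4.206
v 2.711 2.901 -3.872
v 3.239 2.31 -3.181
v 2.555 1.655 -2.725
v 2.325 2.265 -4.615
v 1.641 1.61 -4.159
v 1.903 2.741 -3.352
v 2.977 1.179 -3.988
v 2.383 1.008 -3.971
v 2.715 1.024 -3.45
v 1.514 2.272 -3.457
v 1.846 2.289 -2.935
v 1.79 1.337 -3.236
v 3.034 1.631 -4.405
v 3.366 1.648 -3.883
v 2.165 2.896 -3.89
v 2.497 2.912 -3.369
v 3.09 2.583 -4.104
v 2.807 2.565 -2.963
v 3.344 1.783 -3.281
v 3.401 2.236 -3.698
v 3.069 2.719 -3.501
v 2.405 2.179 -2.695
v 2.942 1.398 -3.013
v 2.348 1.227 -2.996
v 2.016 1.71 -2.799
v 2.977 1.986 -2.827
v 1.938 2.522 -4.327
v 2.475 1.741 -4.645
v 2.864 2.21 -4.541
v 2.532 2.693 -4.344
v 1.536 2.137 -4.059
v 2.073 1.355 -4.377
v 1.811 1.201 -3.839
v 1.479 1.684 -3.642
v 1.903 1.934 -4.513
f 2 1 5
f 2 5 3
f 3 5 6
f 3 6 4
f 5 1 7
f 5 7 6
f 6 7 8
f 6 8 4
f 7 1 9
f 7 9 8
f 8 9 10
f 8 10 4
f 9 1 11
f 9 11 10
f 10 11 12
f 10 12 4
f 11 1 13
f 11 13 12
f 12 13 14
f 12 14 4
f 13 1 15
f 13 15 14
f 14 15 16
f 14 16 4
f 15 1 17
f 15 17 16
f 16 17 18
f 16 18 4
f 17 1 19
f 17 19 18
f 18 19 20
f 18 20 4
f 19 1 2
f 19 2 20
f 20 2 3
f 20 3 4
f 22 21 25
f 22 25 23
f 23 25 26
f 23 26 24
f 25 21 27
f 25 27 26
f 26 27 28
f 26 28 24
f 27 21 29
f 27 29 28
f 28 29 30
f 28 30 24
f 29 21 31
f 29 31 30
f 30 31 32
f 30 32 24
f 31 21 33
f 31 33 32
f 32 33 34
f 32 34 24
f 33 21 35
f 33 35 34
f 34 35 36
f 34 36 24
f 35 21 37
f 35 37 36
f 36 37 38
f 36 38 24
f 37 21 39
f 37 39 38
f 38 39 40
f 38 40 24
f 39 21 41
f 39 41 40
f 40 41 42
f 40 42 24
f 41 21 43
f 41 43 42
f 42 43 44
f 42 44 24
f 43 21 22
f 43 22 44
f 44 22 23
f 44 23 24
f 45 82 61
f 82 56 85
f 61 85 50
f 82 85 61
f 45 61 57
f 61 50 62
f 57 62 46
f 61 62 57
f 45 57 66
f 57 46 67
f 66 67 52
f 57 67 66
f 45 66 78
f 66 52 81
f 78 81 55
f 66 81 78
f 45 78 82
f 78 55 86
f 82 86 56
f 78 86 82
f 46 62 73
f 62 50 76
f 73 76 54
f 62 76 73
f 50 85 63
f 85 56 84
f 63 84 49
f 85 84 63
f 56 86 83
f 86 55 79
f 83 79 47
f 86 79 83
f 55 81 80
f 81 52 68
f 80 68 51
f 81 68 80
f 52 67 72
f 67 46 69
f 72 69 53
f 67 69 72
f 48 74 60
f 74 54 75
f 60 75 49
f 74 75 60
f 48 60 58
f 60 49 59
f 58 59 47
f 60 59 58
f 48 58 65
f 58 47 64
f 65 64 51
f 58 64 65
f 48 65 70
f 65 51 71
f 70 71 53
f 65 71 70
f 48 70 74
f 70 53 77
f 74 77 54
f 70 77 74
f 49 75 63
f 75 54 76
f 63 76 50
f 75 76 63
f 47 59 83
f 59 49 84
f 83 84 56
f 59 84 83
f 51 64 80
f 64 47 79
f 80 79 55
f 64 79 80
f 53 71 72
f 71 51 68
f 72 68 52
f 71 68 72
f 54 77 73
f 77 53 69
f 73 69 46
f 77 69 73



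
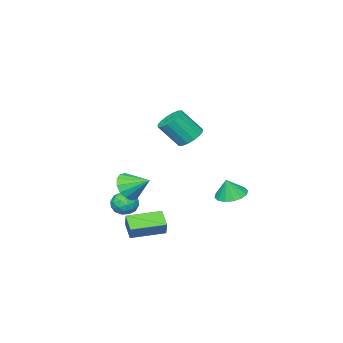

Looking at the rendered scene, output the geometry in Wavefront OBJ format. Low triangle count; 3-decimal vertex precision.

v -1.263 0.817 1.055
v -0.525 1.331 0.921
v 0.322 0.497 2.391
v -0.417 -0.017 2.525
v -0.794 1.579 1.217
v 0.053 0.746 2.687
v -1.189 1.623 1.47
v -0.342 0.79 2.939
v -1.604 1.451 1.611
v -0.757 0.618 3.081
v -1.928 1.109 1.604
v -1.081 0.276 3.074
v -2.074 0.689 1.449
v -1.227 -0.145 2.919
v -2.002 0.303 1.189
v -1.155 -0.531 2.659
v -1.733 0.054 0.893
v -0.886 -0.779 2.363
v -1.338 0.01 0.641
v -0.491 -0.823 2.11
v -0.923 0.182 0.499
v -0.076 -0.651 1.969
v -0.599 0.524 0.506
v 0.248 -0.309 1.976
v -0.453 0.945 0.661
v 0.394 0.111 2.131
v 2.384 -0.499 -2.151
v 3.051 -0.73 -1.4
v 1.976 0.799 -1.389
v 3.33 -0.438 -1.747
v 3.356 -0.163 -2.203
v 3.122 0.023 -2.645
v 2.69 0.068 -2.954
v 2.176 -0.039 -3.048
v 1.718 -0.269 -2.902
v 1.439 -0.561 -2.554
v 1.412 -0.836 -2.098
v 1.647 -1.021 -1.656
v 2.079 -1.067 -1.347
v 2.593 -0.96 -1.253
v 2.318 0.201 -3.473
v 2.863 -0.028 -2.83
v 2.377 -1.112 -3.99
v 2.922 -1.341 -3.347
v 2.087 -1.158 -3.168
v 2.051 -0.347 -2.849
v 3.189 -0.793 -3.971
v 3.153 0.018 -3.652
v 3.401 -0.642 -3.138
v 2.72 -0.868 -2.642
v 2.52 -0.272 -4.178
v 1.839 -0.498 -3.682
v 2.585 0.202 -3.107
v 2.655 -1.342 -3.713
v 2.164 -1.235 -3.608
v 2.484 -1.369 -3.23
v 2.108 0.014 -3.117
v 2.428 -0.12 -2.739
v 1.972 -0.785 -2.938
v 2.812 -1.02 -4.081
v 3.132 -1.154 -3.703
v 2.756 0.229 -3.59
v 3.076 0.095 -3.212
v 3.268 -0.355 -3.882
v 3.222 -0.293 -2.91
v 3.256 -1.065 -3.213
v 3.414 -0.743 -3.58
v 3.392 -0.266 -3.393
v 2.821 -0.426 -2.618
v 2.856 -1.198 -2.921
v 2.365 -1.091 -2.816
v 2.344 -0.614 -2.628
v 3.138 -0.787 -2.799
v 2.384 0.058 -3.899
v 2.419 -0.714 -4.202
v 2.896 -0.526 -4.192
v 2.875 -0.049 -4.004
v 1.984 -0.075 -3.607
v 2.018 -0.847 -3.91
v 1.848 -0.874 -3.427
v 1.826 -0.397 -3.24
v 2.102 -0.353 -4.021
v 4.407 1.723 -4.814
v 3.916 0.832 -4.197
v 2.67 2.798 -4.645
v 2.179 1.907 -4.028
v 4.761 2.153 -3.912
v 4.27 1.262 -3.295
v 3.024 3.228 -3.743
v 2.533 2.337 -3.126
v -3.757 1.664 -3.936
v -2.856 2.016 -4.19
v -3.383 1.596 -2.704
v -3.138 2.436 -4.081
v -3.586 2.649 -3.934
v -4.08 2.598 -3.787
v -4.487 2.297 -3.681
v -4.699 1.826 -3.643
v -4.657 1.311 -3.683
v -4.375 0.891 -3.792
v -3.927 0.679 -3.939
v -3.433 0.73 -4.086
v -3.026 1.031 -4.192
v -2.815 1.502 -4.23
f 2 1 5
f 2 5 3
f 3 5 6
f 3 6 4
f 5 1 7
f 5 7 6
f 6 7 8
f 6 8 4
f 7 1 9
f 7 9 8
f 8 9 10
f 8 10 4
f 9 1 11
f 9 11 10
f 10 11 12
f 10 12 4
f 11 1 13
f 11 13 12
f 12 13 14
f 12 14 4
f 13 1 15
f 13 15 14
f 14 15 16
f 14 16 4
f 15 1 17
f 15 17 16
f 16 17 18
f 16 18 4
f 17 1 19
f 17 19 18
f 18 19 20
f 18 20 4
f 19 1 21
f 19 21 20
f 20 21 22
f 20 22 4
f 21 1 23
f 21 23 22
f 22 23 24
f 22 24 4
f 23 1 25
f 23 25 24
f 24 25 26
f 24 26 4
f 25 1 2
f 25 2 26
f 26 2 3
f 26 3 4
f 28 27 30
f 28 30 29
f 30 27 31
f 30 31 29
f 31 27 32
f 31 32 29
f 32 27 33
f 32 33 29
f 33 27 34
f 33 34 29
f 34 27 35
f 34 35 29
f 35 27 36
f 35 36 29
f 36 27 37
f 36 37 29
f 37 27 38
f 37 38 29
f 38 27 39
f 38 39 29
f 39 27 40
f 39 40 29
f 40 27 28
f 40 28 29
f 41 78 57
f 78 52 81
f 57 81 46
f 78 81 57
f 41 57 53
f 57 46 58
f 53 58 42
f 57 58 53
f 41 53 62
f 53 42 63
f 62 63 48
f 53 63 62
f 41 62 74
f 62 48 77
f 74 77 51
f 62 77 74
f 41 74 78
f 74 51 82
f 78 82 52
f 74 82 78
f 42 58 69
f 58 46 72
f 69 72 50
f 58 72 69
f 46 81 59
f 81 52 80
f 59 80 45
f 81 80 59
f 52 82 79
f 82 51 75
f 79 75 43
f 82 75 79
f 51 77 76
f 77 48 64
f 76 64 47
f 77 64 76
f 48 63 68
f 63 42 65
f 68 65 49
f 63 65 68
f 44 70 56
f 70 50 71
f 56 71 45
f 70 71 56
f 44 56 54
f 56 45 55
f 54 55 43
f 56 55 54
f 44 54 61
f 54 43 60
f 61 60 47
f 54 60 61
f 44 61 66
f 61 47 67
f 66 67 49
f 61 67 66
f 44 66 70
f 66 49 73
f 70 73 50
f 66 73 70
f 45 71 59
f 71 50 72
f 59 72 46
f 71 72 59
f 43 55 79
f 55 45 80
f 79 80 52
f 55 80 79
f 47 60 76
f 60 43 75
f 76 75 51
f 60 75 76
f 49 67 68
f 67 47 64
f 68 64 48
f 67 64 68
f 50 73 69
f 73 49 65
f 69 65 42
f 73 65 69
f 84 86 83
f 87 84 83
f 83 86 85
f 85 87 83
f 84 90 86
f 88 84 87
f 88 90 84
f 86 90 85
f 89 87 85
f 85 90 89
f 89 88 87
f 90 88 89
f 92 91 94
f 92 94 93
f 94 91 95
f 94 95 93
f 95 91 96
f 95 96 93
f 96 91 97
f 96 97 93
f 97 91 98
f 97 98 93
f 98 91 99
f 98 99 93
f 99 91 100
f 99 100 93
f 100 91 101
f 100 101 93
f 101 91 102
f 101 102 93
f 102 91 103
f 102 103 93
f 103 91 104
f 103 104 93
f 104 91 92
f 104 92 93



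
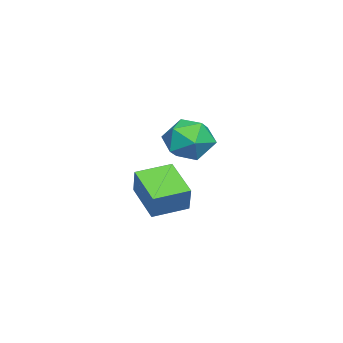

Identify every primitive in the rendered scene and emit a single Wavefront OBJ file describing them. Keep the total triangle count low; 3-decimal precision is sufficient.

v -0.949 -2.655 -1.203
v -0.264 -1.962 -0.487
v -0.196 -4.258 -0.373
v 0.489 -3.565 0.343
v -0.71 -3.593 0.497
v -1.176 -2.602 -0.017
v 0.716 -3.618 -0.843
v 0.25 -2.627 -1.357
v 0.765 -2.557 -0.264
v -0.116 -2.542 0.563
v -0.344 -3.678 -1.423
v -1.225 -3.663 -0.596
v 2.557 -3.023 -1.77
v 3.166 -2.77 -0.593
v 3.766 -1.905 -2.636
v 4.375 -1.652 -1.458
v 3.505 -4.228 -2.002
v 4.114 -3.975 -0.824
v 4.714 -3.11 -2.867
v 5.323 -2.857 -1.69
f 1 12 6
f 1 6 2
f 1 2 8
f 1 8 11
f 1 11 12
f 2 6 10
f 6 12 5
f 12 11 3
f 11 8 7
f 8 2 9
f 4 10 5
f 4 5 3
f 4 3 7
f 4 7 9
f 4 9 10
f 5 10 6
f 3 5 12
f 7 3 11
f 9 7 8
f 10 9 2
f 14 16 13
f 17 14 13
f 13 16 15
f 15 17 13
f 14 20 16
f 18 14 17
f 18 20 14
f 16 20 15
f 19 17 15
f 15 20 19
f 19 18 17
f 20 18 19



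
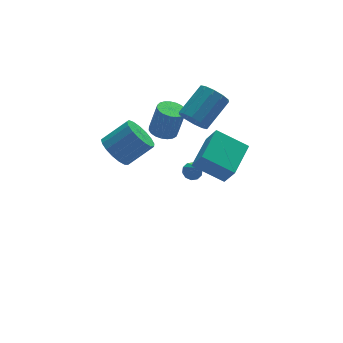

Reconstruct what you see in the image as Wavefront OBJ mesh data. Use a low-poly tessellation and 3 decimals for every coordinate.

v 1.521 2.099 -3.142
v 1.76 2.491 -2.787
v 1.559 1.061 -2.018
v 1.404 2.514 -2.754
v 1.093 2.379 -2.869
v 0.945 2.137 -3.087
v 1.017 1.88 -3.327
v 1.282 1.707 -3.496
v 1.638 1.684 -3.529
v 1.949 1.819 -3.415
v 2.097 2.062 -3.196
v 2.025 2.318 -2.956
v -3.742 0.03 2.1
v -3.085 0.202 1.311
v -1.722 0.042 2.412
v -2.378 -0.13 3.2
v -3.177 0.657 1.491
v -1.814 0.497 2.592
v -3.399 0.968 1.81
v -2.035 0.808 2.911
v -3.698 1.065 2.196
v -2.335 0.905 3.297
v -4.008 0.924 2.559
v -2.644 0.764 3.66
v -4.257 0.579 2.817
v -2.893 0.419 3.918
v -4.388 0.107 2.911
v -3.024 -0.052 4.012
v -4.371 -0.381 2.819
v -3.007 -0.541 3.92
v -4.209 -0.776 2.562
v -2.846 -0.936 3.663
v -3.941 -0.986 2.199
v -2.577 -1.146 3.3
v -3.627 -0.963 1.813
v -2.263 -1.123 2.914
v -3.339 -0.713 1.493
v -1.976 -0.873 2.594
v -3.144 -0.293 1.312
v -1.78 -0.452 2.413
v 0.508 -0.131 3.214
v 1.068 -0.643 2.749
v 2.653 0.119 3.822
v 2.092 0.631 4.286
v 1.017 -0.164 2.484
v 2.602 0.599 3.557
v 0.771 0.328 2.498
v 2.356 1.09 3.571
v 0.425 0.645 2.785
v 2.009 1.407 3.858
v 0.11 0.665 3.236
v 1.695 1.427 4.309
v -0.053 0.381 3.678
v 1.532 1.143 4.751
v -0.002 -0.099 3.943
v 1.583 0.664 5.016
v 0.244 -0.59 3.929
v 1.829 0.172 5.002
v 0.591 -0.907 3.642
v 2.175 -0.145 4.715
v 0.905 -0.927 3.191
v 2.49 -0.165 4.264
v 0.428 -4.095 1.537
v 0.684 -4.742 2.671
v -0.889 -3.043 2.435
v -0.633 -3.689 3.569
v 1.873 -2.691 2.011
v 2.129 -3.337 3.145
v 0.556 -1.638 2.909
v 0.812 -2.285 4.043
v -0.412 1.565 1.369
v 0.077 0.978 1.213
v 0.521 0.888 2.934
v 0.032 1.475 3.091
v 0.269 1.237 1.177
v 0.713 1.147 2.898
v 0.343 1.552 1.174
v 0.787 1.463 2.896
v 0.287 1.87 1.205
v 0.73 1.781 2.927
v 0.109 2.135 1.265
v 0.553 2.046 2.986
v -0.158 2.302 1.342
v 0.286 2.212 3.064
v -0.469 2.341 1.424
v -0.026 2.251 3.146
v -0.771 2.245 1.497
v -0.327 2.156 3.219
v -1.01 2.032 1.548
v -0.566 1.943 3.269
v -1.146 1.738 1.567
v -0.702 1.649 3.289
v -1.155 1.415 1.553
v -0.711 1.325 3.274
v -1.035 1.117 1.507
v -0.592 1.027 3.228
v -0.808 0.896 1.437
v -0.364 0.807 3.158
v -0.512 0.791 1.355
v -0.069 0.702 3.077
v -0.199 0.82 1.276
v 0.245 0.731 2.997
f 2 1 4
f 2 4 3
f 4 1 5
f 4 5 3
f 5 1 6
f 5 6 3
f 6 1 7
f 6 7 3
f 7 1 8
f 7 8 3
f 8 1 9
f 8 9 3
f 9 1 10
f 9 10 3
f 10 1 11
f 10 11 3
f 11 1 12
f 11 12 3
f 12 1 2
f 12 2 3
f 14 13 17
f 14 17 15
f 15 17 18
f 15 18 16
f 17 13 19
f 17 19 18
f 18 19 20
f 18 20 16
f 19 13 21
f 19 21 20
f 20 21 22
f 20 22 16
f 21 13 23
f 21 23 22
f 22 23 24
f 22 24 16
f 23 13 25
f 23 25 24
f 24 25 26
f 24 26 16
f 25 13 27
f 25 27 26
f 26 27 28
f 26 28 16
f 27 13 29
f 27 29 28
f 28 29 30
f 28 30 16
f 29 13 31
f 29 31 30
f 30 31 32
f 30 32 16
f 31 13 33
f 31 33 32
f 32 33 34
f 32 34 16
f 33 13 35
f 33 35 34
f 34 35 36
f 34 36 16
f 35 13 37
f 35 37 36
f 36 37 38
f 36 38 16
f 37 13 39
f 37 39 38
f 38 39 40
f 38 40 16
f 39 13 14
f 39 14 40
f 40 14 15
f 40 15 16
f 42 41 45
f 42 45 43
f 43 45 46
f 43 46 44
f 45 41 47
f 45 47 46
f 46 47 48
f 46 48 44
f 47 41 49
f 47 49 48
f 48 49 50
f 48 50 44
f 49 41 51
f 49 51 50
f 50 51 52
f 50 52 44
f 51 41 53
f 51 53 52
f 52 53 54
f 52 54 44
f 53 41 55
f 53 55 54
f 54 55 56
f 54 56 44
f 55 41 57
f 55 57 56
f 56 57 58
f 56 58 44
f 57 41 59
f 57 59 58
f 58 59 60
f 58 60 44
f 59 41 61
f 59 61 60
f 60 61 62
f 60 62 44
f 61 41 42
f 61 42 62
f 62 42 43
f 62 43 44
f 64 66 63
f 67 64 63
f 63 66 65
f 65 67 63
f 64 70 66
f 68 64 67
f 68 70 64
f 66 70 65
f 69 67 65
f 65 70 69
f 69 68 67
f 70 68 69
f 72 71 75
f 72 75 73
f 73 75 76
f 73 76 74
f 75 71 77
f 75 77 76
f 76 77 78
f 76 78 74
f 77 71 79
f 77 79 78
f 78 79 80
f 78 80 74
f 79 71 81
f 79 81 80
f 80 81 82
f 80 82 74
f 81 71 83
f 81 83 82
f 82 83 84
f 82 84 74
f 83 71 85
f 83 85 84
f 84 85 86
f 84 86 74
f 85 71 87
f 85 87 86
f 86 87 88
f 86 88 74
f 87 71 89
f 87 89 88
f 88 89 90
f 88 90 74
f 89 71 91
f 89 91 90
f 90 91 92
f 90 92 74
f 91 71 93
f 91 93 92
f 92 93 94
f 92 94 74
f 93 71 95
f 93 95 94
f 94 95 96
f 94 96 74
f 95 71 97
f 95 97 96
f 96 97 98
f 96 98 74
f 97 71 99
f 97 99 98
f 98 99 100
f 98 100 74
f 99 71 101
f 99 101 100
f 100 101 102
f 100 102 74
f 101 71 72
f 101 72 102
f 102 72 73
f 102 73 74



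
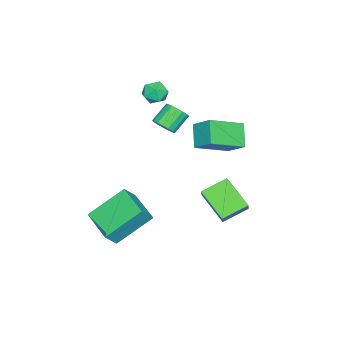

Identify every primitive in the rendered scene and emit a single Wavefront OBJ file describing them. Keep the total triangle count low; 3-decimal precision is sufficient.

v -3.682 -2.183 2.584
v -3.088 -2.172 2.876
v -3.972 -3.008 3.204
v -3.378 -2.997 3.496
v -3.807 -2.503 3.599
v -3.627 -1.993 3.216
v -3.433 -3.187 2.864
v -3.253 -2.677 2.481
v -2.934 -2.793 3.049
v -3.165 -2.37 3.504
v -3.895 -2.81 2.576
v -4.126 -2.387 3.031
v -1.51 1.861 2.012
v -2.278 1.43 2.827
v -1.265 2.724 2.699
v -2.033 2.293 3.514
v -0.227 0.927 2.726
v -0.995 0.496 3.541
v 0.018 1.79 3.413
v -0.75 1.359 4.228
v 0.194 -1.587 -0.845
v 0.775 -1.799 -0.111
v 1.099 -0.275 -1.183
v 1.68 -0.486 -0.449
v 1.34 -2.694 -2.071
v 1.921 -2.905 -1.337
v 2.245 -1.381 -2.409
v 2.826 -1.593 -1.675
v -2.825 -1.818 1.508
v -2.463 -1.911 1.965
v -3.252 -1.635 2.648
v -3.615 -1.542 2.192
v -2.423 -1.639 1.901
v -3.212 -1.363 2.584
v -2.475 -1.408 1.747
v -3.265 -1.132 2.431
v -2.607 -1.27 1.539
v -3.397 -0.995 2.222
v -2.79 -1.259 1.323
v -3.579 -0.983 2.007
v -2.98 -1.375 1.15
v -3.77 -1.099 1.834
v -3.135 -1.593 1.059
v -3.925 -1.317 1.743
v -3.219 -1.862 1.071
v -4.009 -1.586 1.755
v -3.213 -2.122 1.183
v -4.002 -1.846 1.867
v -3.118 -2.311 1.37
v -3.907 -2.035 2.053
v -2.956 -2.388 1.588
v -3.745 -2.112 2.271
v -2.764 -2.334 1.788
v -3.553 -2.058 2.471
v -2.586 -2.162 1.924
v -3.375 -1.886 2.607
v -2.498 1.384 -0.773
v -1.719 1.725 0.101
v -1.978 2.618 -1.719
v -1.198 2.959 -0.845
v -1.602 0.621 -1.275
v -0.822 0.962 -0.401
v -1.081 1.855 -2.221
v -0.302 2.196 -1.347
f 1 12 6
f 1 6 2
f 1 2 8
f 1 8 11
f 1 11 12
f 2 6 10
f 6 12 5
f 12 11 3
f 11 8 7
f 8 2 9
f 4 10 5
f 4 5 3
f 4 3 7
f 4 7 9
f 4 9 10
f 5 10 6
f 3 5 12
f 7 3 11
f 9 7 8
f 10 9 2
f 14 16 13
f 17 14 13
f 13 16 15
f 15 17 13
f 14 20 16
f 18 14 17
f 18 20 14
f 16 20 15
f 19 17 15
f 15 20 19
f 19 18 17
f 20 18 19
f 22 24 21
f 25 22 21
f 21 24 23
f 23 25 21
f 22 28 24
f 26 22 25
f 26 28 22
f 24 28 23
f 27 25 23
f 23 28 27
f 27 26 25
f 28 26 27
f 30 29 33
f 30 33 31
f 31 33 34
f 31 34 32
f 33 29 35
f 33 35 34
f 34 35 36
f 34 36 32
f 35 29 37
f 35 37 36
f 36 37 38
f 36 38 32
f 37 29 39
f 37 39 38
f 38 39 40
f 38 40 32
f 39 29 41
f 39 41 40
f 40 41 42
f 40 42 32
f 41 29 43
f 41 43 42
f 42 43 44
f 42 44 32
f 43 29 45
f 43 45 44
f 44 45 46
f 44 46 32
f 45 29 47
f 45 47 46
f 46 47 48
f 46 48 32
f 47 29 49
f 47 49 48
f 48 49 50
f 48 50 32
f 49 29 51
f 49 51 50
f 50 51 52
f 50 52 32
f 51 29 53
f 51 53 52
f 52 53 54
f 52 54 32
f 53 29 55
f 53 55 54
f 54 55 56
f 54 56 32
f 55 29 30
f 55 30 56
f 56 30 31
f 56 31 32
f 58 60 57
f 61 58 57
f 57 60 59
f 59 61 57
f 58 64 60
f 62 58 61
f 62 64 58
f 60 64 59
f 63 61 59
f 59 64 63
f 63 62 61
f 64 62 63



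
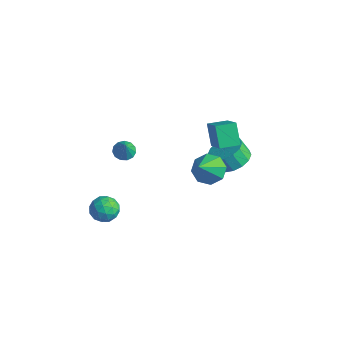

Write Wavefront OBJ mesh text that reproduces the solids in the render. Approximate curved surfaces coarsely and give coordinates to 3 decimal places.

v -1.933 -3.284 -4.142
v -1.63 -3.606 -3.377
v -3.27 -3.594 -3.743
v -2.967 -3.916 -2.978
v -2.924 -3.048 -3.14
v -2.098 -2.857 -3.387
v -2.802 -4.343 -3.733
v -1.976 -4.152 -3.98
v -2.167 -4.26 -3.125
v -2.243 -3.46 -2.758
v -2.657 -3.74 -4.362
v -2.733 -2.94 -3.995
v -1.664 -3.418 -3.794
v -3.236 -3.782 -3.326
v -3.211 -3.272 -3.421
v -3.033 -3.461 -2.971
v -1.939 -2.978 -3.8
v -1.761 -3.167 -3.351
v -2.522 -2.839 -3.211
v -3.139 -4.033 -3.769
v -2.961 -4.222 -3.32
v -1.867 -3.739 -4.149
v -1.689 -3.928 -3.699
v -2.378 -4.361 -3.909
v -1.802 -3.992 -3.197
v -2.588 -4.174 -2.962
v -2.491 -4.425 -3.406
v -2.005 -4.312 -3.551
v -1.846 -3.522 -2.981
v -2.632 -3.703 -2.747
v -2.607 -3.194 -2.842
v -2.122 -3.081 -2.987
v -2.162 -3.906 -2.833
v -2.268 -3.497 -4.373
v -3.054 -3.678 -4.139
v -2.778 -4.119 -4.133
v -2.293 -4.006 -4.278
v -2.312 -3.026 -4.158
v -3.098 -3.208 -3.923
v -2.895 -2.888 -3.569
v -2.409 -2.775 -3.714
v -2.738 -3.294 -4.287
v -2.784 -1.906 0.313
v -2.207 -1.77 0.071
v -2.256 -2.234 1.387
v -2.328 -1.466 0.224
v -2.593 -1.302 0.404
v -2.919 -1.329 0.556
v -3.202 -1.54 0.631
v -3.352 -1.866 0.605
v -3.322 -2.206 0.487
v -3.121 -2.45 0.313
v -2.813 -2.521 0.14
v -2.496 -2.397 0.022
v -2.27 -2.117 -0.004
v 1.323 0.651 2.211
v 0.54 1.021 3.299
v 1.795 1.667 2.206
v 1.012 2.036 3.294
v 2.688 0.024 3.406
v 1.905 0.393 4.494
v 3.16 1.039 3.401
v 2.377 1.409 4.489
v 1.246 2.357 -0.191
v 1.998 1.644 -0.094
v 1.585 1.331 0.807
v 0.834 2.043 0.711
v 2.191 2.084 0.147
v 1.779 1.771 1.049
v 2.132 2.598 0.298
v 1.719 2.284 1.2
v 1.835 3.046 0.318
v 1.422 2.733 1.22
v 1.381 3.31 0.202
v 0.968 2.997 1.103
v 0.89 3.319 -0.02
v 0.477 3.005 0.882
v 0.495 3.069 -0.287
v 0.082 2.756 0.614
v 0.301 2.629 -0.529
v -0.111 2.316 0.373
v 0.361 2.116 -0.68
v -0.052 1.802 0.222
v 0.658 1.667 -0.7
v 0.245 1.354 0.202
v 1.112 1.403 -0.583
v 0.699 1.09 0.318
v 1.603 1.395 -0.362
v 1.19 1.081 0.54
v 1.507 0.344 0.521
v 2.177 0.996 0.783
v 2.173 -0.964 2.079
v 1.532 1.092 1.139
v 0.873 0.75 1.133
v 0.586 0.17 0.769
v 0.838 -0.307 0.26
v 1.483 -0.404 -0.096
v 2.142 -0.062 -0.09
v 2.429 0.518 0.274
f 1 38 17
f 38 12 41
f 17 41 6
f 38 41 17
f 1 17 13
f 17 6 18
f 13 18 2
f 17 18 13
f 1 13 22
f 13 2 23
f 22 23 8
f 13 23 22
f 1 22 34
f 22 8 37
f 34 37 11
f 22 37 34
f 1 34 38
f 34 11 42
f 38 42 12
f 34 42 38
f 2 18 29
f 18 6 32
f 29 32 10
f 18 32 29
f 6 41 19
f 41 12 40
f 19 40 5
f 41 40 19
f 12 42 39
f 42 11 35
f 39 35 3
f 42 35 39
f 11 37 36
f 37 8 24
f 36 24 7
f 37 24 36
f 8 23 28
f 23 2 25
f 28 25 9
f 23 25 28
f 4 30 16
f 30 10 31
f 16 31 5
f 30 31 16
f 4 16 14
f 16 5 15
f 14 15 3
f 16 15 14
f 4 14 21
f 14 3 20
f 21 20 7
f 14 20 21
f 4 21 26
f 21 7 27
f 26 27 9
f 21 27 26
f 4 26 30
f 26 9 33
f 30 33 10
f 26 33 30
f 5 31 19
f 31 10 32
f 19 32 6
f 31 32 19
f 3 15 39
f 15 5 40
f 39 40 12
f 15 40 39
f 7 20 36
f 20 3 35
f 36 35 11
f 20 35 36
f 9 27 28
f 27 7 24
f 28 24 8
f 27 24 28
f 10 33 29
f 33 9 25
f 29 25 2
f 33 25 29
f 44 43 46
f 44 46 45
f 46 43 47
f 46 47 45
f 47 43 48
f 47 48 45
f 48 43 49
f 48 49 45
f 49 43 50
f 49 50 45
f 50 43 51
f 50 51 45
f 51 43 52
f 51 52 45
f 52 43 53
f 52 53 45
f 53 43 54
f 53 54 45
f 54 43 55
f 54 55 45
f 55 43 44
f 55 44 45
f 57 59 56
f 60 57 56
f 56 59 58
f 58 60 56
f 57 63 59
f 61 57 60
f 61 63 57
f 59 63 58
f 62 60 58
f 58 63 62
f 62 61 60
f 63 61 62
f 65 64 68
f 65 68 66
f 66 68 69
f 66 69 67
f 68 64 70
f 68 70 69
f 69 70 71
f 69 71 67
f 70 64 72
f 70 72 71
f 71 72 73
f 71 73 67
f 72 64 74
f 72 74 73
f 73 74 75
f 73 75 67
f 74 64 76
f 74 76 75
f 75 76 77
f 75 77 67
f 76 64 78
f 76 78 77
f 77 78 79
f 77 79 67
f 78 64 80
f 78 80 79
f 79 80 81
f 79 81 67
f 80 64 82
f 80 82 81
f 81 82 83
f 81 83 67
f 82 64 84
f 82 84 83
f 83 84 85
f 83 85 67
f 84 64 86
f 84 86 85
f 85 86 87
f 85 87 67
f 86 64 88
f 86 88 87
f 87 88 89
f 87 89 67
f 88 64 65
f 88 65 89
f 89 65 66
f 89 66 67
f 91 90 93
f 91 93 92
f 93 90 94
f 93 94 92
f 94 90 95
f 94 95 92
f 95 90 96
f 95 96 92
f 96 90 97
f 96 97 92
f 97 90 98
f 97 98 92
f 98 90 99
f 98 99 92
f 99 90 91
f 99 91 92

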